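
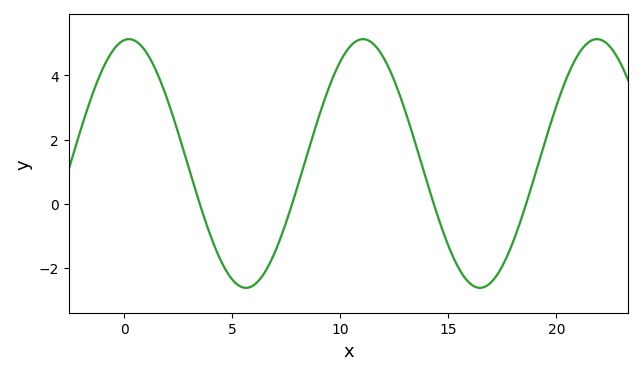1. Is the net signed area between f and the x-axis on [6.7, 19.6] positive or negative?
positive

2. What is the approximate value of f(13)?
2.8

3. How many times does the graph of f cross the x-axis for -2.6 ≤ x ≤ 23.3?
4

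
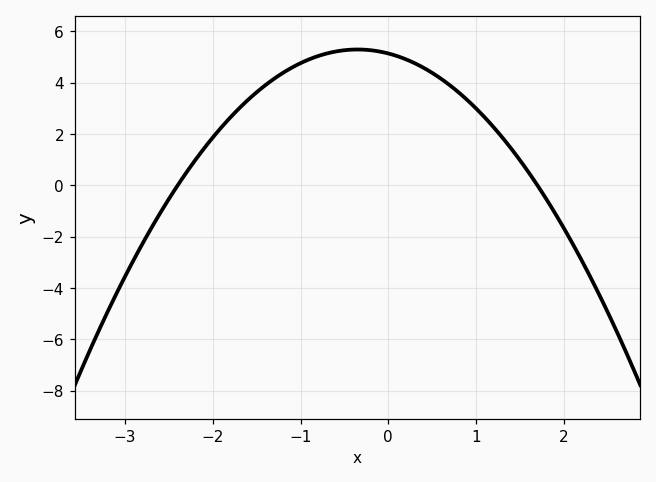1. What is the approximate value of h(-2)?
1.8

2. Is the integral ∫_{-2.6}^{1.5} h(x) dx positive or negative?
positive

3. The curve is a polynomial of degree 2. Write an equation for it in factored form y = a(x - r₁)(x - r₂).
y = -1.26(x + 2.4)(x - 1.7)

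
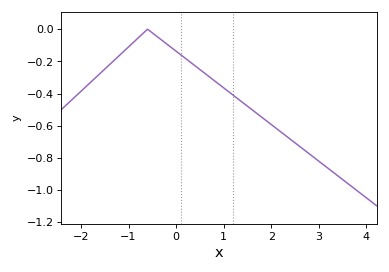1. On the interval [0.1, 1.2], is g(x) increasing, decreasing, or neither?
decreasing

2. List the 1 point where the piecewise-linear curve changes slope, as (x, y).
(-0.6, 0)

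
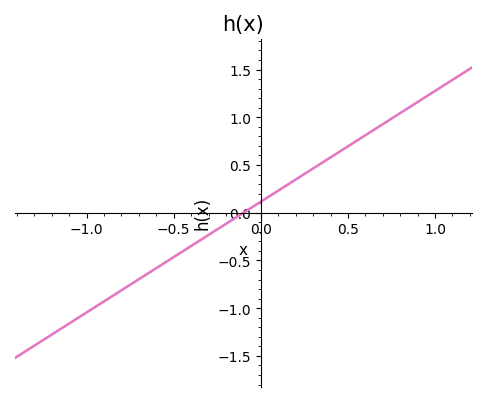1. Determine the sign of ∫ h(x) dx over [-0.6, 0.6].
positive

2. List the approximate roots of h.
-0.1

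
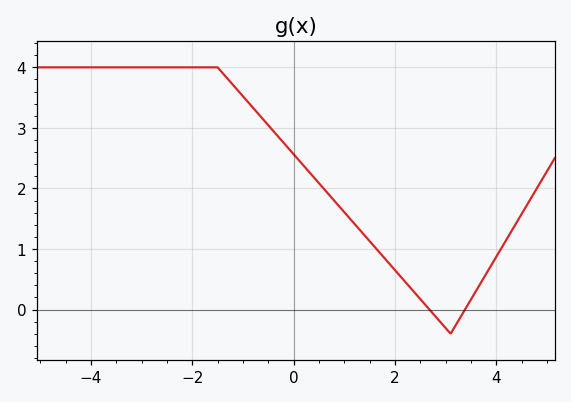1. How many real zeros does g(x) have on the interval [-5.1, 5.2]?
2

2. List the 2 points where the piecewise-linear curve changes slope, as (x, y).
(-1.5, 4); (3.1, -0.4)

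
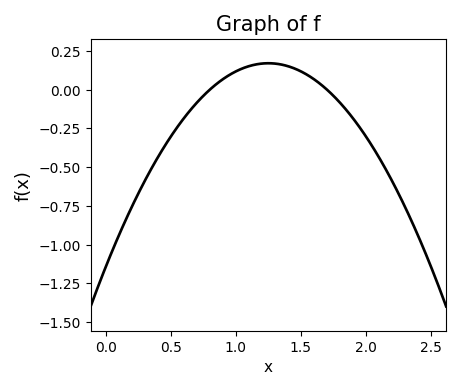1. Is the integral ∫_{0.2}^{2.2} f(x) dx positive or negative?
negative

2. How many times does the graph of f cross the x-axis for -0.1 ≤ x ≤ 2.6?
2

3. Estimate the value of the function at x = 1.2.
0.168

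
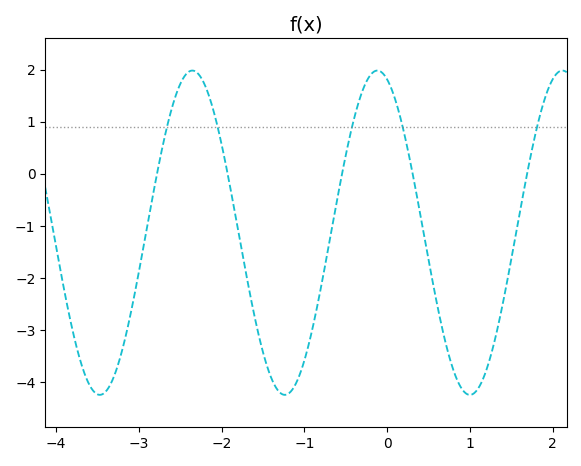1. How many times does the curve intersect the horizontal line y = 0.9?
5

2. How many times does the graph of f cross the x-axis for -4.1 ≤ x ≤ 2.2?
5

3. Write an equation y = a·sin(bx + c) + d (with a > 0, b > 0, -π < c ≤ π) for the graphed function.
y = 3.11sin(2.8x + 1.9) - 1.13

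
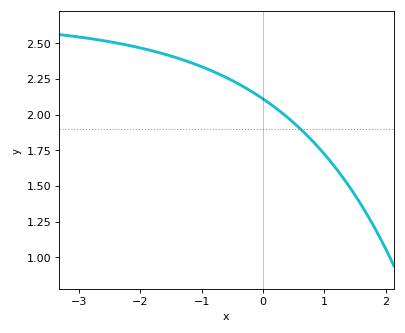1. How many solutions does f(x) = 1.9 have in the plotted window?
1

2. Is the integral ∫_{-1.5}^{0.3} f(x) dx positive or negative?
positive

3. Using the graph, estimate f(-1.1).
2.36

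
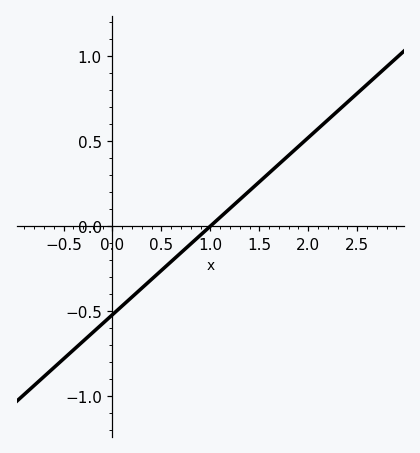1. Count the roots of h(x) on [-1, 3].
1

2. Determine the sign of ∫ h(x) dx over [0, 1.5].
negative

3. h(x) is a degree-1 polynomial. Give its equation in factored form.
y = 0.52(x - 1)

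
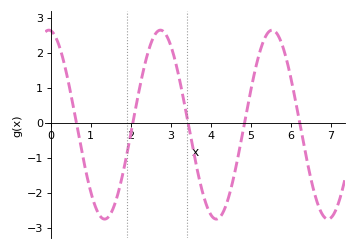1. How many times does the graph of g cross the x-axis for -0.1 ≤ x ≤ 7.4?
5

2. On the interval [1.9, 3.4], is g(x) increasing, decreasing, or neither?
neither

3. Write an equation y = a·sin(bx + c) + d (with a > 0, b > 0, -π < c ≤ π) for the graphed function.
y = 2.7sin(2.2x + 1.7) - 0.06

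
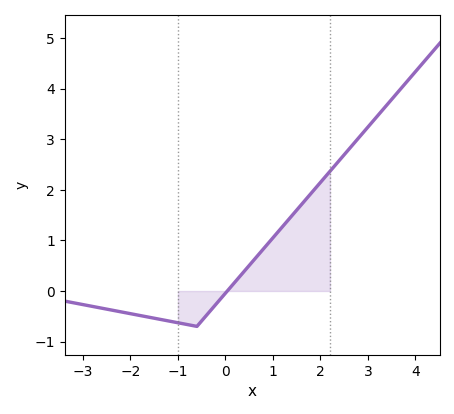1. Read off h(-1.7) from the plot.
-0.502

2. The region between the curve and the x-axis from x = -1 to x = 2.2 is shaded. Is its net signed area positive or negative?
positive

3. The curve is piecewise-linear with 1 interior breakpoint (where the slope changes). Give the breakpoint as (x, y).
(-0.6, -0.7)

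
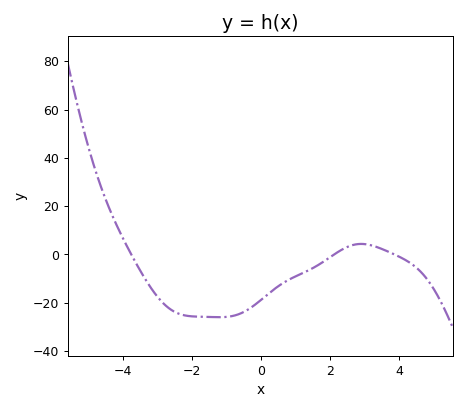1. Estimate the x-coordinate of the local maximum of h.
2.91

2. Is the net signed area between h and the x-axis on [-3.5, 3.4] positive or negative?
negative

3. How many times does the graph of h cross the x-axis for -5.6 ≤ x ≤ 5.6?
3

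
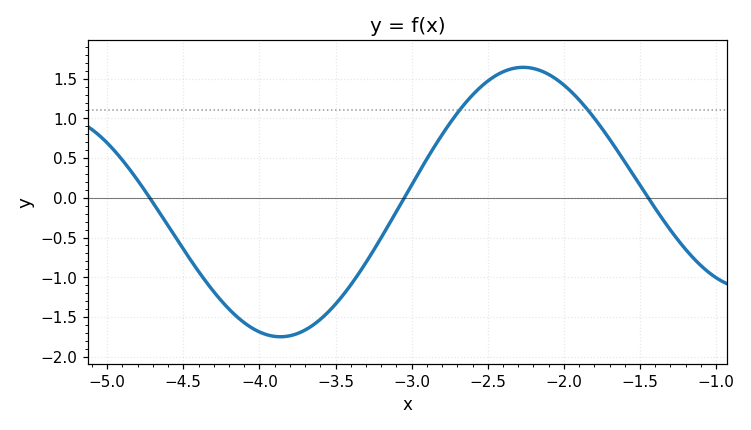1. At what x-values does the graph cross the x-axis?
-4.72, -3.05, -1.45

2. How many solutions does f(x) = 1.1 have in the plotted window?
2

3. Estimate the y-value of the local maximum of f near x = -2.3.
1.64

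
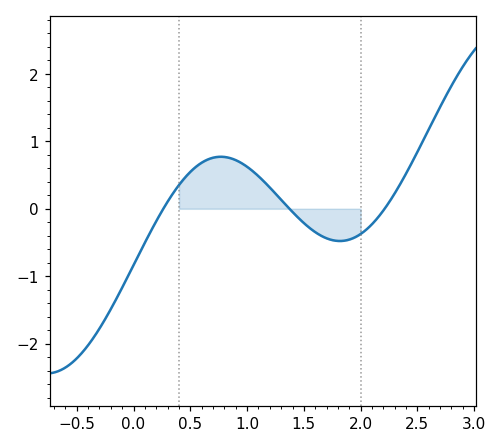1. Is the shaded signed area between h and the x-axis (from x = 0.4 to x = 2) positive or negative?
positive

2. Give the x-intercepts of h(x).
0.3, 1.4, 2.2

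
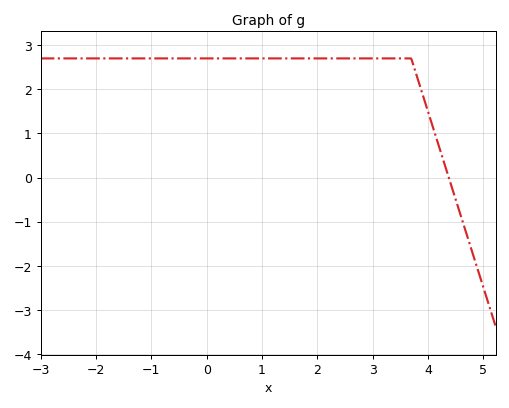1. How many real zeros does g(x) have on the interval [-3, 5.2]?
1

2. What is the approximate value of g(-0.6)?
2.7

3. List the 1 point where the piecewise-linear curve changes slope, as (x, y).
(3.7, 2.7)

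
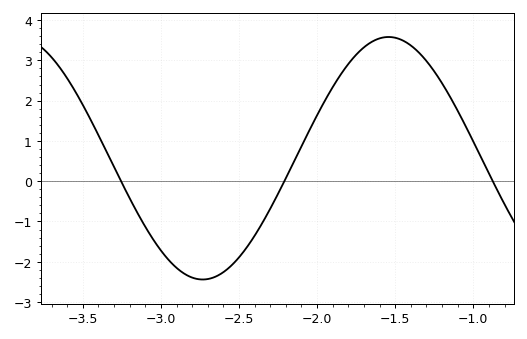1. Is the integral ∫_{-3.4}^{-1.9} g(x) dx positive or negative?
negative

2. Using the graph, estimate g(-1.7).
3.32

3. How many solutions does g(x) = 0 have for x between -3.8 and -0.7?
3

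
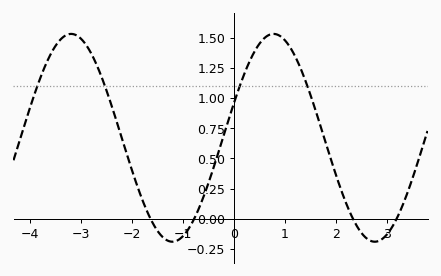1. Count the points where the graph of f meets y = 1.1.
4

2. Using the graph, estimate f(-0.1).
0.82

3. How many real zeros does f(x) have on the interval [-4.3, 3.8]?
4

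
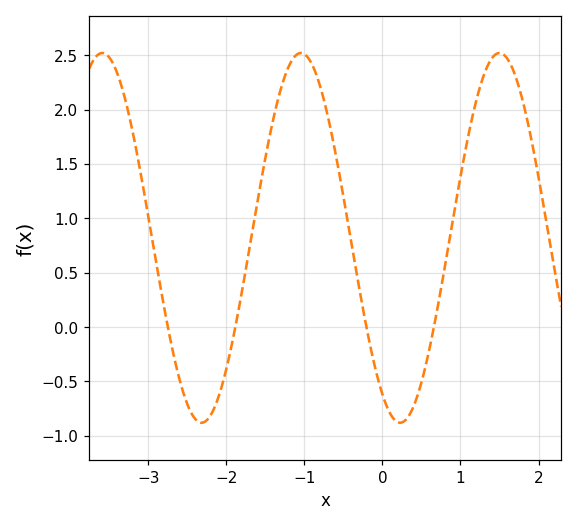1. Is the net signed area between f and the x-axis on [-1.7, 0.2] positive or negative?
positive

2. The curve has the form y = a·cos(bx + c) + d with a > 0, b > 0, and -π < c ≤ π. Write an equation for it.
y = 1.7cos(2.5x + 2.6) + 0.82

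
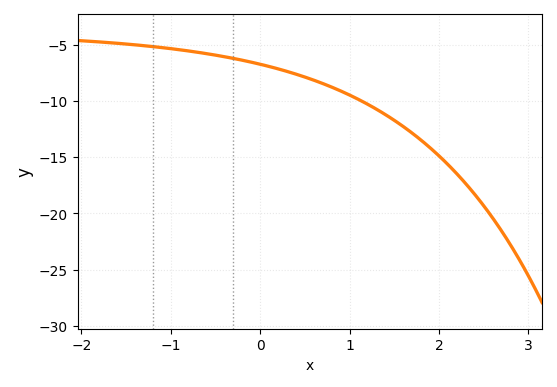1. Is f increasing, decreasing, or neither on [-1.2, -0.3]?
decreasing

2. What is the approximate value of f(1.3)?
-10.7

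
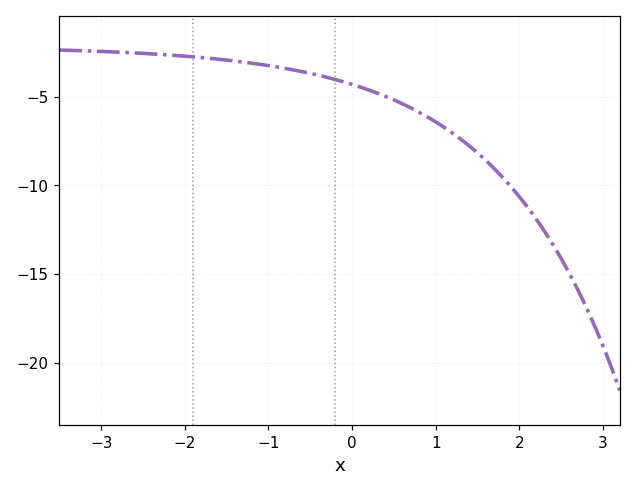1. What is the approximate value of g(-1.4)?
-2.98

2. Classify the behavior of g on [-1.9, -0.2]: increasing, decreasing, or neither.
decreasing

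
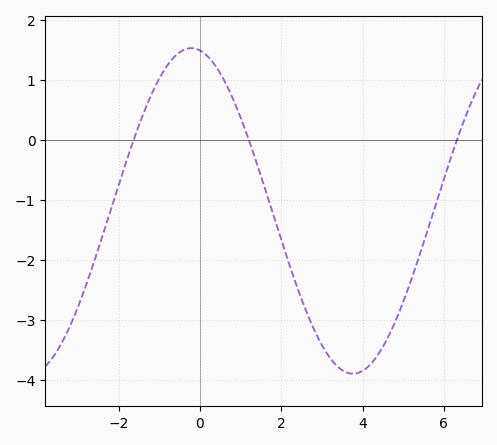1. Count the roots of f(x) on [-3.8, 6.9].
3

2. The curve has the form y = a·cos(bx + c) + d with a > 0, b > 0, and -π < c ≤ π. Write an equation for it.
y = 2.71cos(0.79x + 0.17) - 1.18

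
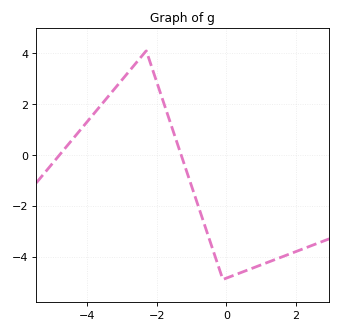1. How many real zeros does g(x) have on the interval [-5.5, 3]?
2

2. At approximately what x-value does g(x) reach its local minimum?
0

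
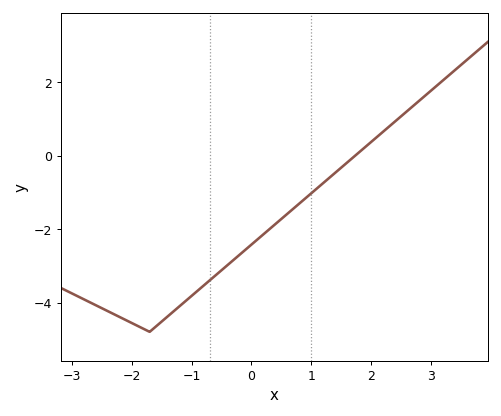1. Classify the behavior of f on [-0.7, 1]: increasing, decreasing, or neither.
increasing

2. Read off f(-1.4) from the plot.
-4.4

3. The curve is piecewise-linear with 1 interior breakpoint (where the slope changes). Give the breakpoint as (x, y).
(-1.7, -4.8)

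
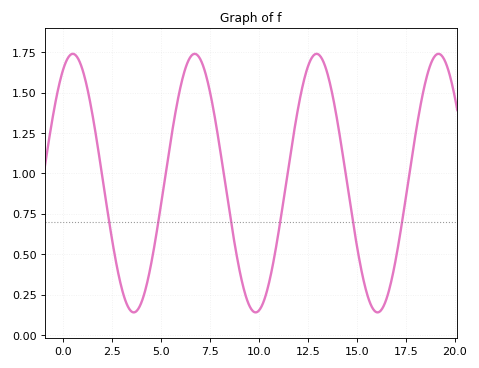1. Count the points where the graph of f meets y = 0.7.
6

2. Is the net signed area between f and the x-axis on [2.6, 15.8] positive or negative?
positive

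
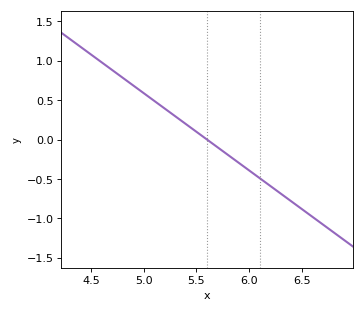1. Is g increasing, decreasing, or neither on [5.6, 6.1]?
decreasing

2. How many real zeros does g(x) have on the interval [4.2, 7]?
1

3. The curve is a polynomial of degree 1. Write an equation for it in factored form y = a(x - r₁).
y = -0.98(x - 5.6)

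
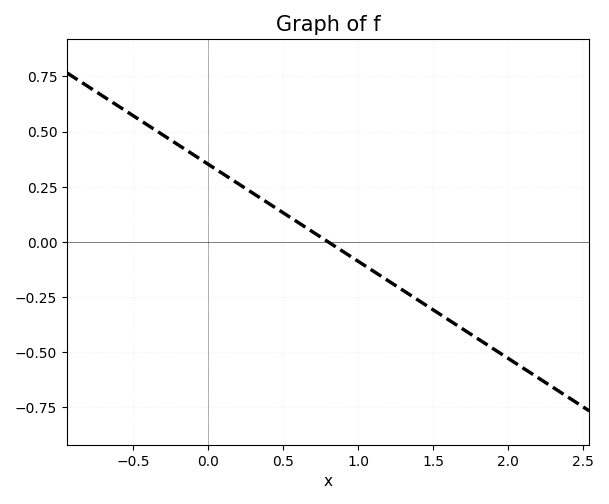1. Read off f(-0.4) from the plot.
0.528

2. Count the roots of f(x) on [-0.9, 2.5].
1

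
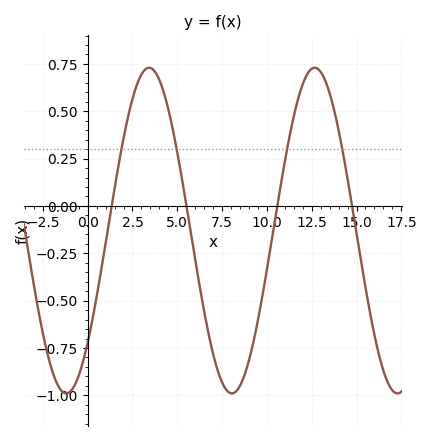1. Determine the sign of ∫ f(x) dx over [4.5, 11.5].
negative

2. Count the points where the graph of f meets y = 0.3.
4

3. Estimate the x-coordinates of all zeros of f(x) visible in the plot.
1.5, 5.5, 10.5, 15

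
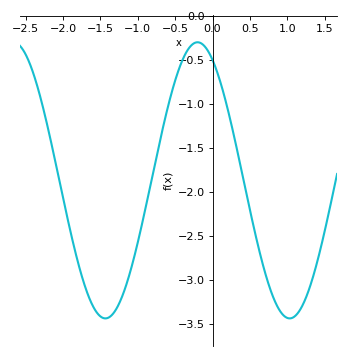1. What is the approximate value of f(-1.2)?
-3.17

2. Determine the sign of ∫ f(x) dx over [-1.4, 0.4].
negative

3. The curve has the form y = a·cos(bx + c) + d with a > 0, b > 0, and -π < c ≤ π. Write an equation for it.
y = 1.57cos(2.55x + 0.512) - 1.87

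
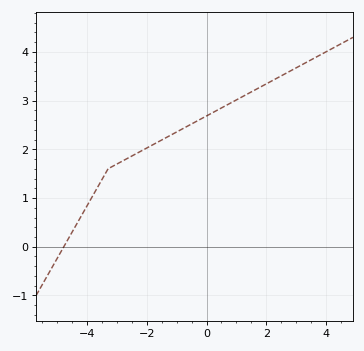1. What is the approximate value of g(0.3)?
2.8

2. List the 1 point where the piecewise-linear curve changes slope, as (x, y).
(-3.3, 1.6)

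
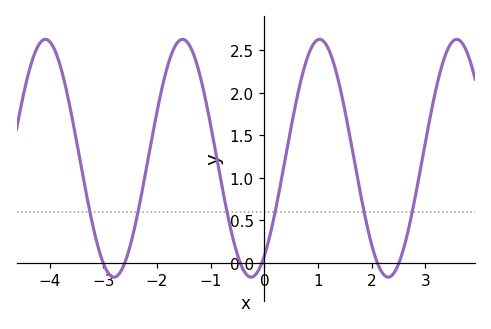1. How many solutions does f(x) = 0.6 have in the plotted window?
6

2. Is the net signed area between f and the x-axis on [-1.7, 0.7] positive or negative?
positive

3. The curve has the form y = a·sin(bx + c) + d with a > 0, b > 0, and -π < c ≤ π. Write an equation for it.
y = 1.4sin(2.46x - 0.962) + 1.23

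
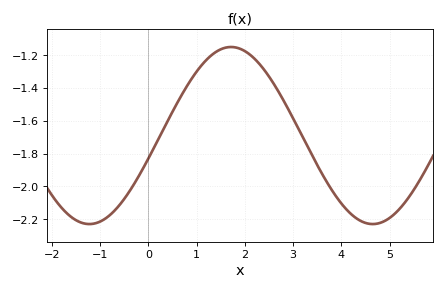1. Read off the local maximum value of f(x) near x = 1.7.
-1.16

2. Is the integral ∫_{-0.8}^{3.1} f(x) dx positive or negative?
negative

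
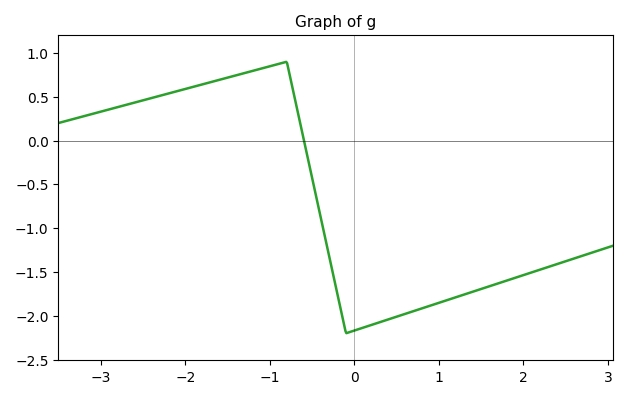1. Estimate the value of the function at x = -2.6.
0.434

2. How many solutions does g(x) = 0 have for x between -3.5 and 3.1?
1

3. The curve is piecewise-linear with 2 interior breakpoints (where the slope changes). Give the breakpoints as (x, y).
(-0.8, 0.9); (-0.1, -2.2)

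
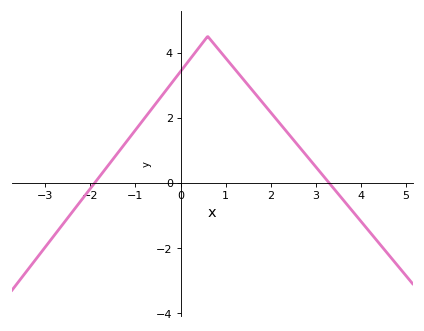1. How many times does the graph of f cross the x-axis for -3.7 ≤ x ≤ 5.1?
2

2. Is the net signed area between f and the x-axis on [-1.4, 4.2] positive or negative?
positive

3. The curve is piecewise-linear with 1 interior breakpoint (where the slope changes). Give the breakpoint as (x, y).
(0.6, 4.5)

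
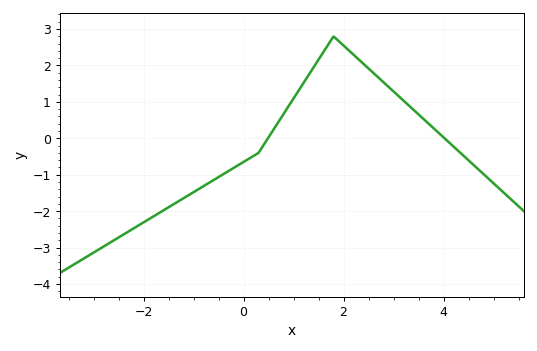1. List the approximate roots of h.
0.488, 4.02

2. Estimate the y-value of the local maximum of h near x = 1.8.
2.8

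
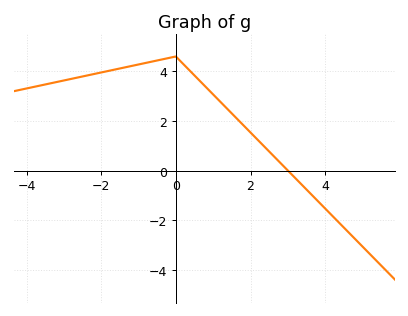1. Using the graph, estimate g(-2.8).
3.7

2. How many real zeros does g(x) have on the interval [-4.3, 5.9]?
1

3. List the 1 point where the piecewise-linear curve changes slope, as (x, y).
(0, 4.6)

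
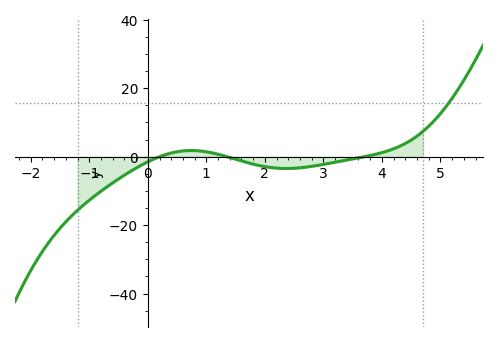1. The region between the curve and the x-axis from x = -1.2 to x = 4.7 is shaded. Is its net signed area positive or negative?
negative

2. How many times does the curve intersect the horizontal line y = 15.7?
1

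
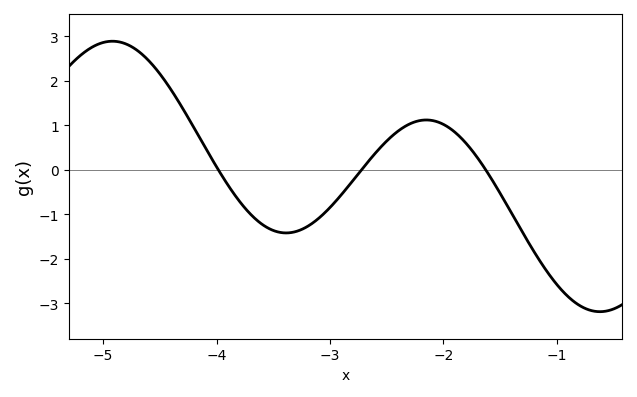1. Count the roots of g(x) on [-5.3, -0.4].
3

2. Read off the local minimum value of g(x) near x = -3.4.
-1.42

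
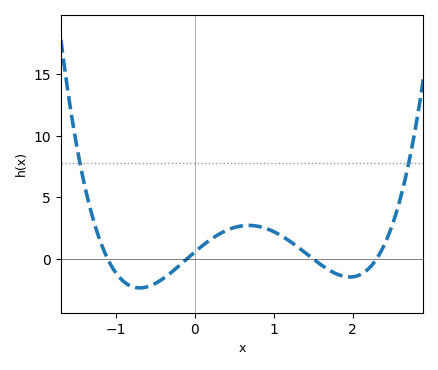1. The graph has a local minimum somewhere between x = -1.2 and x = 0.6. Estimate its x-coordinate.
-0.695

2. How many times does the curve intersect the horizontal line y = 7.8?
2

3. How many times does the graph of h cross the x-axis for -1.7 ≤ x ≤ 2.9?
4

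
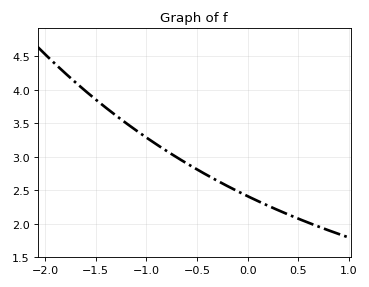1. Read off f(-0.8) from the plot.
3.1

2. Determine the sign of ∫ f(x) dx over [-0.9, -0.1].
positive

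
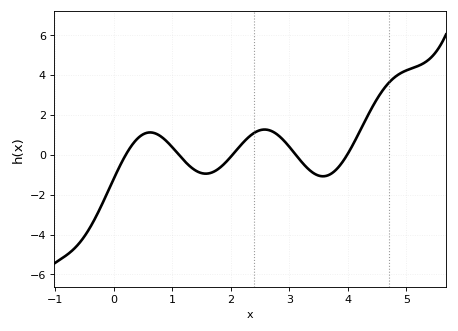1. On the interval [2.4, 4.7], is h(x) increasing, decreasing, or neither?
neither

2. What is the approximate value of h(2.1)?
0.2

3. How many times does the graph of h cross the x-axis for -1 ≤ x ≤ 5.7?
5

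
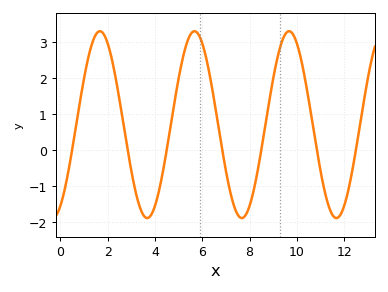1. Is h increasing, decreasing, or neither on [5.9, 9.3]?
neither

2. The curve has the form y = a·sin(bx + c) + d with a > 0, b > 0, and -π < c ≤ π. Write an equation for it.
y = 2.6sin(1.57x - 1.05) + 0.7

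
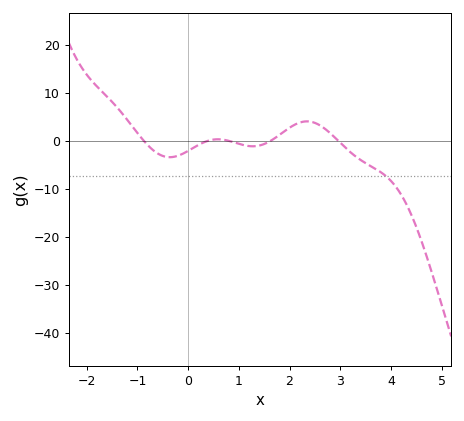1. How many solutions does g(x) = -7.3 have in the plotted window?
1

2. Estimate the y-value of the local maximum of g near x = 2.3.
4.07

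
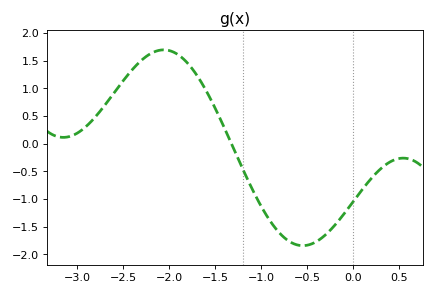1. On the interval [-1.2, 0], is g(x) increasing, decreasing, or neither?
neither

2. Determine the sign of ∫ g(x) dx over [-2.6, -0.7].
positive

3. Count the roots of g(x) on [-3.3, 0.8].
1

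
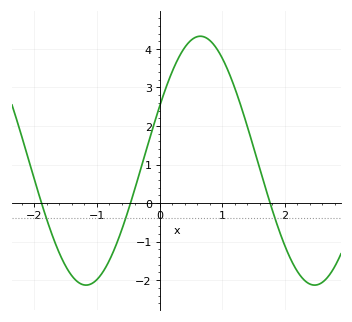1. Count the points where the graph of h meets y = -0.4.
3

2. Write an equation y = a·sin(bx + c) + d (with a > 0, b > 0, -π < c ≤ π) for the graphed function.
y = 3.23sin(1.72x + 0.45) + 1.1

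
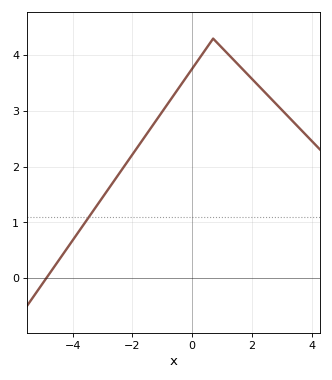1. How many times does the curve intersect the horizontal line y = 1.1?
1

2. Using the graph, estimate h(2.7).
3.2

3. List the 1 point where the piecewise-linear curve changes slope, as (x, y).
(0.7, 4.3)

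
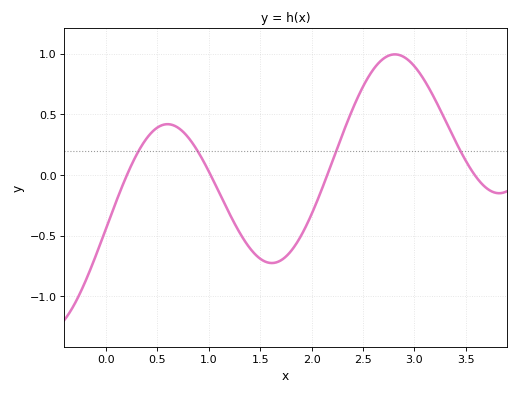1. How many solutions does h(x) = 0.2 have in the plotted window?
4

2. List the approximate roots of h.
0.2, 1, 2.2, 3.6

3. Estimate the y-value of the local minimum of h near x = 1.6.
-0.75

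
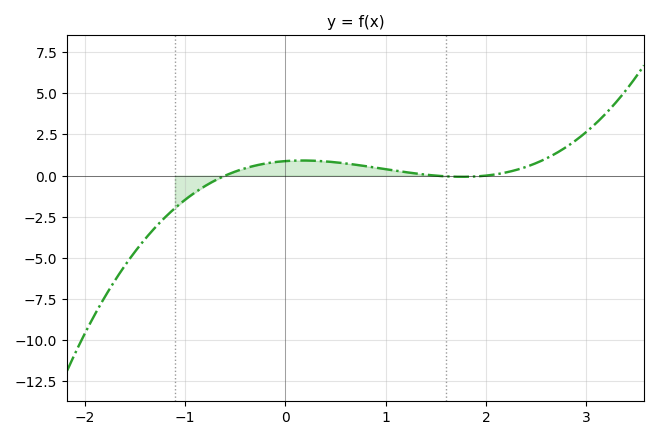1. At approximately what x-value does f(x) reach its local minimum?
1.76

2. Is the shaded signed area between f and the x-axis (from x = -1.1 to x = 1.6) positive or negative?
positive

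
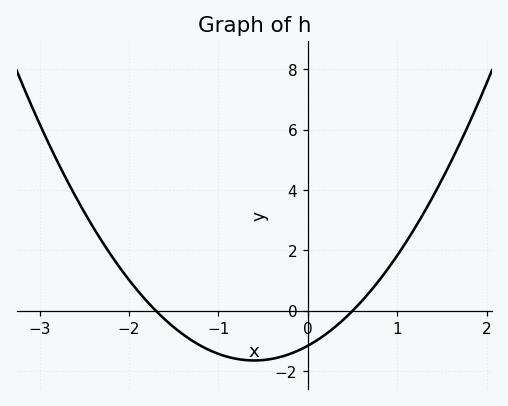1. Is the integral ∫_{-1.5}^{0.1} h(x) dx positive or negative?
negative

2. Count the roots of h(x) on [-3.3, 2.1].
2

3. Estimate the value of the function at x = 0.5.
0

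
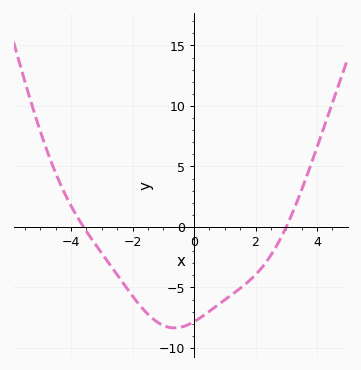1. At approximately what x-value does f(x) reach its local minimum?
-0.634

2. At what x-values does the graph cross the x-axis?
-3.59, 3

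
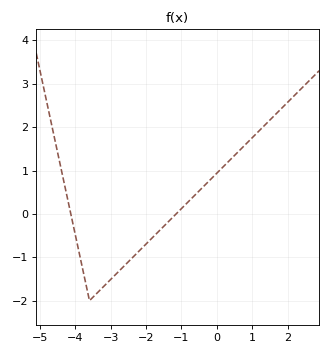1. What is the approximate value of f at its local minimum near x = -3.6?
-2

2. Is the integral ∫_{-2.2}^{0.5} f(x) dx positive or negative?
positive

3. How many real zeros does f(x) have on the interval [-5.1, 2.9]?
2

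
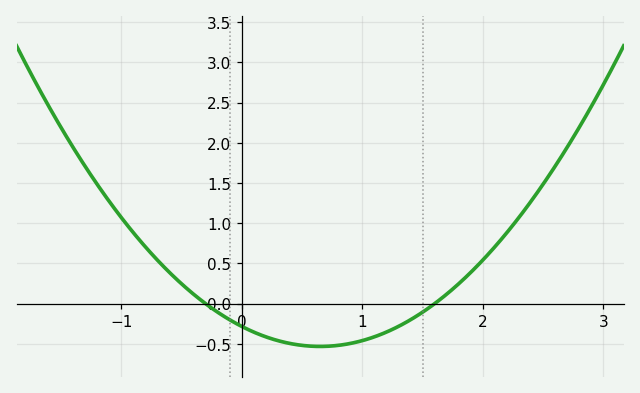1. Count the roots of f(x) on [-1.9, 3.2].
2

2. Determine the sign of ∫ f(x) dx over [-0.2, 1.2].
negative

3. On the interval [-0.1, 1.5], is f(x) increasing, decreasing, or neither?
neither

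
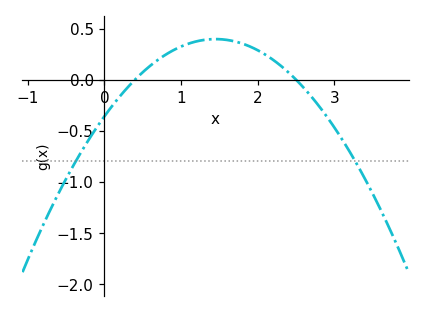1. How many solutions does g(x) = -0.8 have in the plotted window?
2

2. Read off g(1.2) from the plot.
0.35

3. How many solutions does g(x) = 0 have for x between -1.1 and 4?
2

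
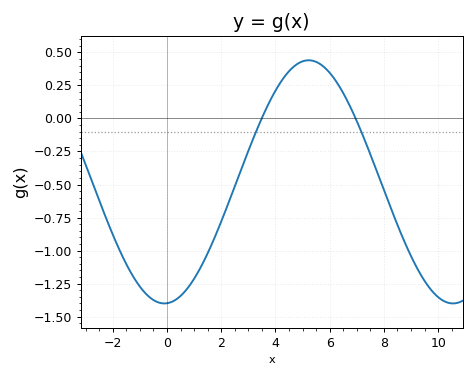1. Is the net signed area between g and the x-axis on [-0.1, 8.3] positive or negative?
negative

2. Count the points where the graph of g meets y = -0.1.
2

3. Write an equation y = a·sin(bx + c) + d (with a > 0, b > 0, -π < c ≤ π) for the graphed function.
y = 0.92sin(0.59x - 1.51) - 0.48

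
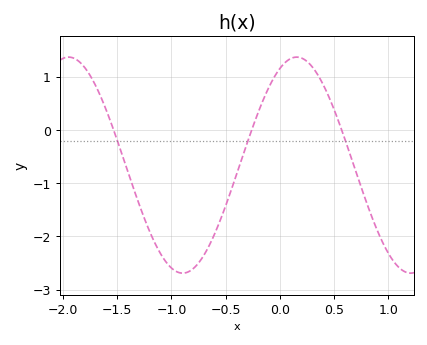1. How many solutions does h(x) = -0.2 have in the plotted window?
3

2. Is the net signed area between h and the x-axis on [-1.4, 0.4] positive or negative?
negative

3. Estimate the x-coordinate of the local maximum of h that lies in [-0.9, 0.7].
0.15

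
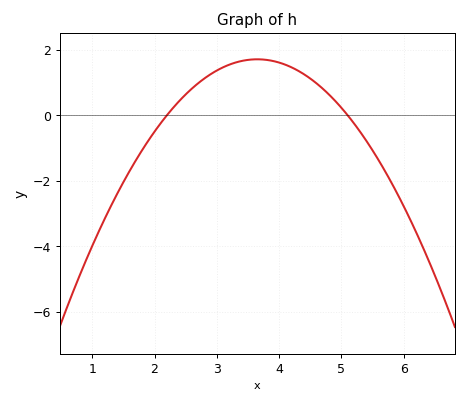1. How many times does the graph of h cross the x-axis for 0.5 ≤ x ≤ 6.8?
2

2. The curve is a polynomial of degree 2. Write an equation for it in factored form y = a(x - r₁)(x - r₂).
y = -0.81(x - 2.2)(x - 5.1)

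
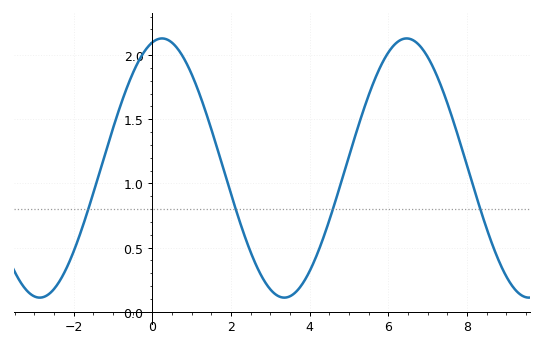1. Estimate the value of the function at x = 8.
1.15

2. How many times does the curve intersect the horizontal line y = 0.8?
4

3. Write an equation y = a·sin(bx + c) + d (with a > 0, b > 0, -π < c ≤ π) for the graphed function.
y = 1.01sin(1x + 1.3) + 1.12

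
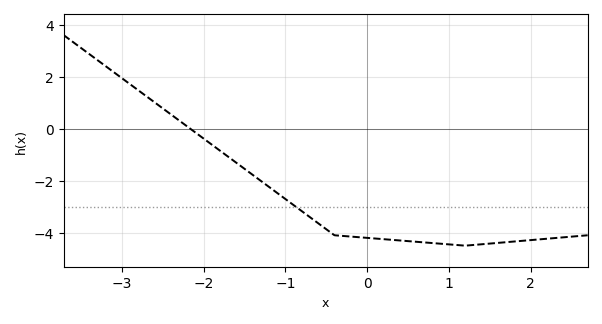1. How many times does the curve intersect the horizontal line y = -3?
1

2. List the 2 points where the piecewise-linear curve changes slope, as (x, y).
(-0.4, -4.1); (1.2, -4.5)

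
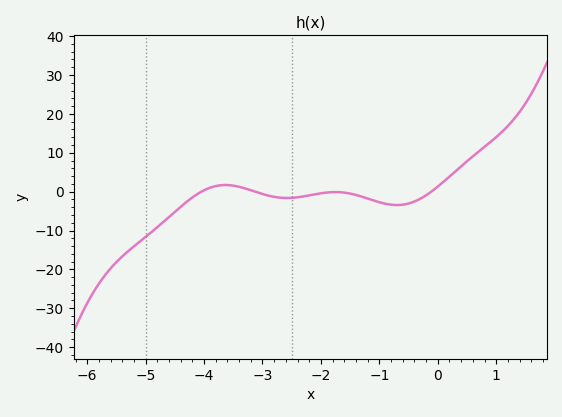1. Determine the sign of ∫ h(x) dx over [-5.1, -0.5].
negative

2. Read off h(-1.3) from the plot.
-1.29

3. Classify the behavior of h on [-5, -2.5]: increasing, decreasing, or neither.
neither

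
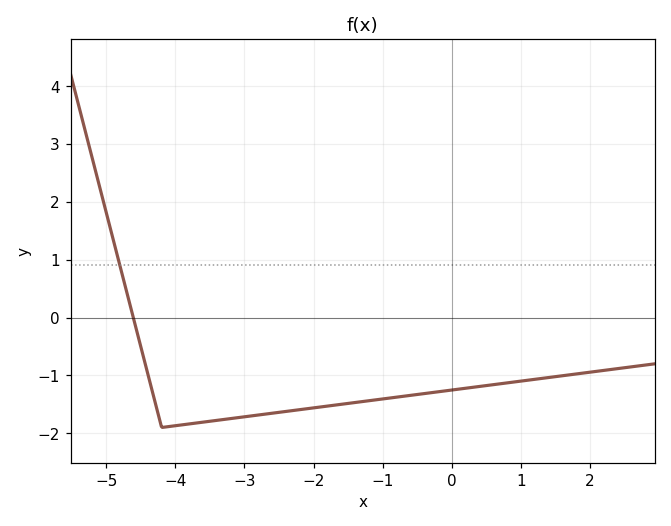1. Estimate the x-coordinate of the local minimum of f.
-4.2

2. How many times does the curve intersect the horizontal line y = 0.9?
1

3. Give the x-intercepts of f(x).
-4.6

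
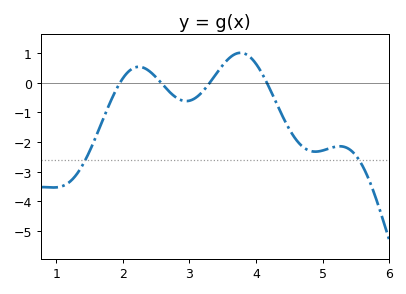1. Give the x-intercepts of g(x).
1.96, 2.57, 3.3, 4.16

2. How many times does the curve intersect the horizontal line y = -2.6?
2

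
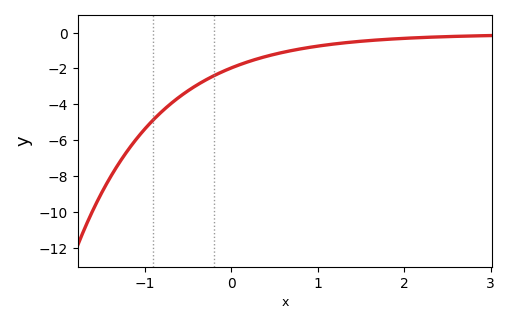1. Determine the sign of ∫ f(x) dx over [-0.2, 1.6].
negative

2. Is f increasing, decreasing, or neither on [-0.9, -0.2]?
increasing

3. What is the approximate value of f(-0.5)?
-3.24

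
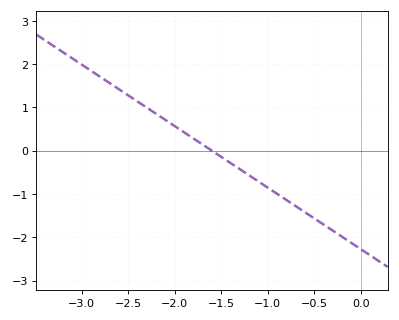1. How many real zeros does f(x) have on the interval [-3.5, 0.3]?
1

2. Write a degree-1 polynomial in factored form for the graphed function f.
y = -1.42(x + 1.6)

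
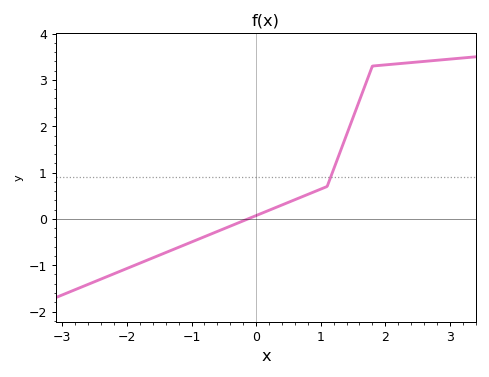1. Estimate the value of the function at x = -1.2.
-0.6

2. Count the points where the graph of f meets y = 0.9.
1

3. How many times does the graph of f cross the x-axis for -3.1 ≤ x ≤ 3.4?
1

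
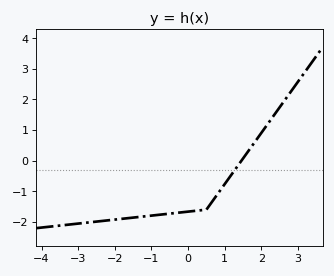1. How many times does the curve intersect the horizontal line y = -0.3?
1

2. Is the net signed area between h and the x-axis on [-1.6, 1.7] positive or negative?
negative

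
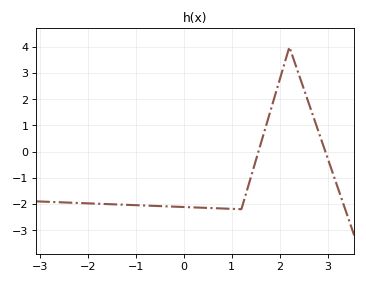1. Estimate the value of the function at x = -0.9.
-2.1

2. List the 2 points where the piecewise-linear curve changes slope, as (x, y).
(1.2, -2.2); (2.2, 4)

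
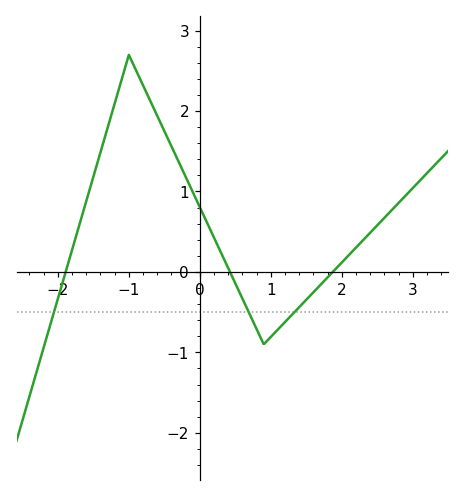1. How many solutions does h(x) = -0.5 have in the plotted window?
3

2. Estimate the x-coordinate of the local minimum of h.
0.899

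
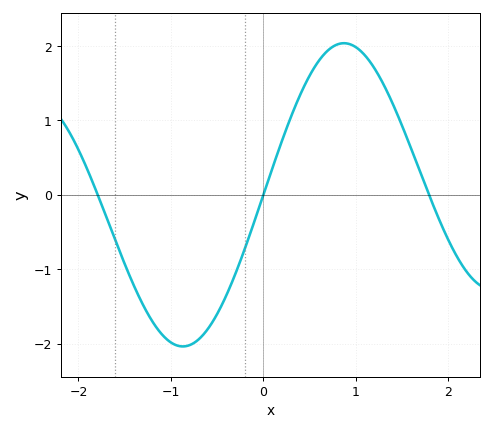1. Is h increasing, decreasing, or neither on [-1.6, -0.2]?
neither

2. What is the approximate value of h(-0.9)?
-2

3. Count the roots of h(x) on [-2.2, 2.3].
3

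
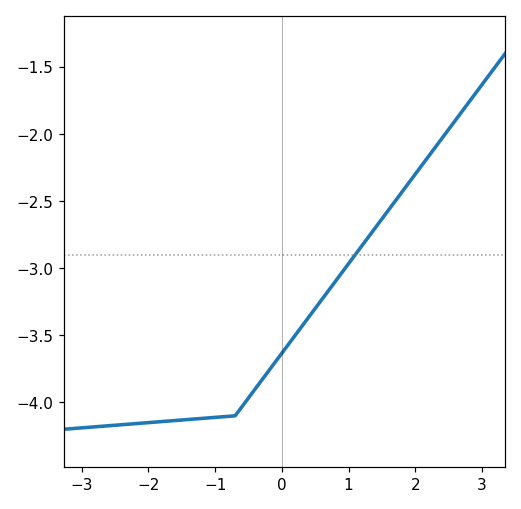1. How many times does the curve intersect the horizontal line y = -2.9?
1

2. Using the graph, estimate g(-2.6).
-4.17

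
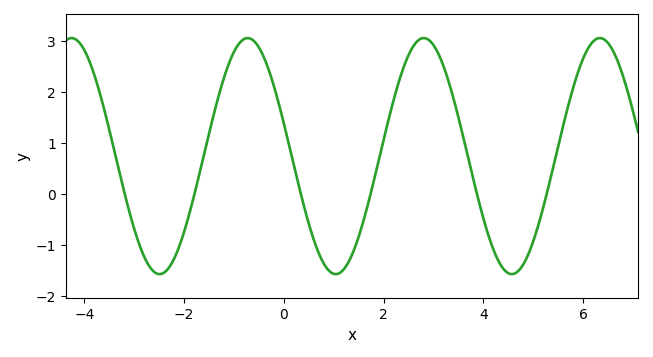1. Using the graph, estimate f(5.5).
0.933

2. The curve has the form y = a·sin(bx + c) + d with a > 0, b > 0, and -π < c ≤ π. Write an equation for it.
y = 2.31sin(1.78x + 2.86) + 0.74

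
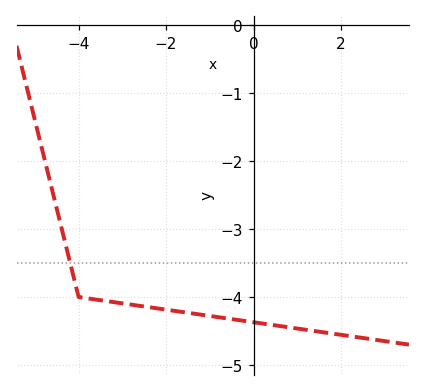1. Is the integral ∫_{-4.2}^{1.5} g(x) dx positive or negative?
negative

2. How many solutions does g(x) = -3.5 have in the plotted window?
1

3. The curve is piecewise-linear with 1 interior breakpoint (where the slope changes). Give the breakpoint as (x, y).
(-4, -4)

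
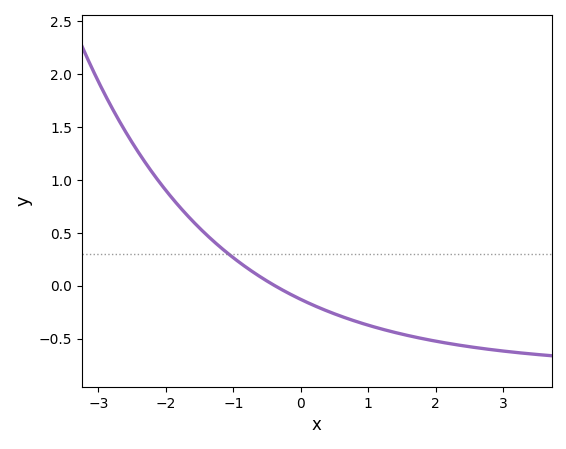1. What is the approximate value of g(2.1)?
-0.55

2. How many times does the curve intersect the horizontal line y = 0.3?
1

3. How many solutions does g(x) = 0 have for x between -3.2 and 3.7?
1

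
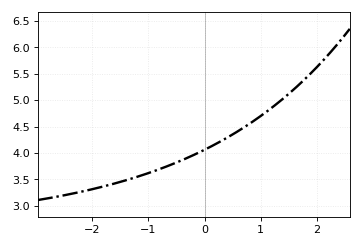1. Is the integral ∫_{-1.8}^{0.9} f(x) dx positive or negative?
positive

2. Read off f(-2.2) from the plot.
3.26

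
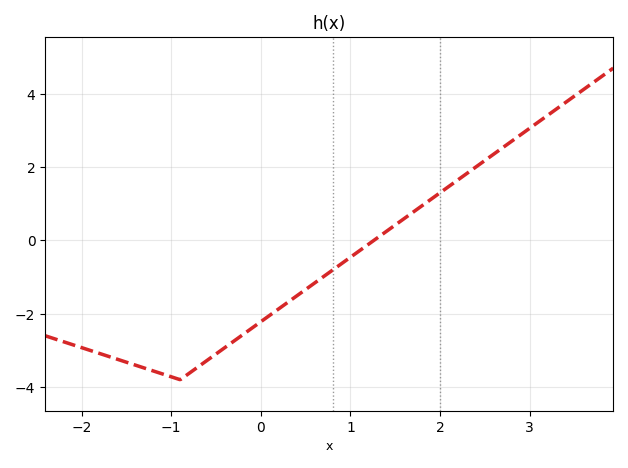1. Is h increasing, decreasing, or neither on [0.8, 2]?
increasing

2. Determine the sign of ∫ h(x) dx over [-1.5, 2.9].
negative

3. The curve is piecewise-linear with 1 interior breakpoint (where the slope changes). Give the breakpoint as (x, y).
(-0.9, -3.8)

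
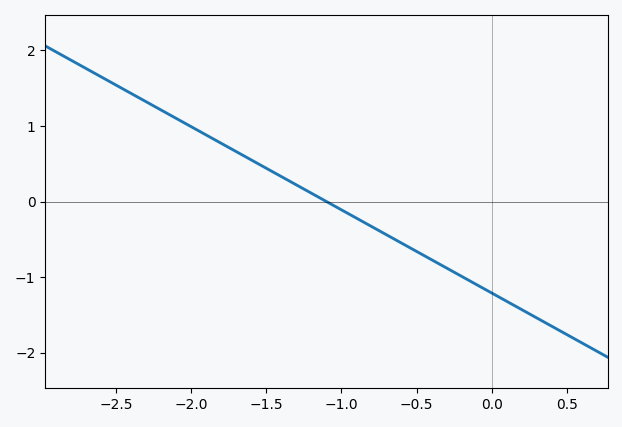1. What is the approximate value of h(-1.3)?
0.22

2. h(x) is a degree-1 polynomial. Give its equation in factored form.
y = -1.1(x + 1.1)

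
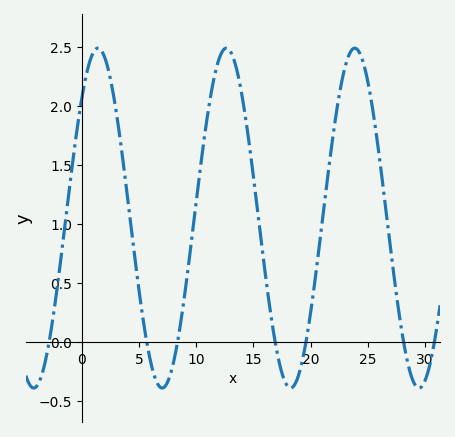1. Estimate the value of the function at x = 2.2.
2.35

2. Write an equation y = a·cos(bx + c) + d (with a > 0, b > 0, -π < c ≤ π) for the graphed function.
y = 1.44cos(0.56x - 0.79) + 1.05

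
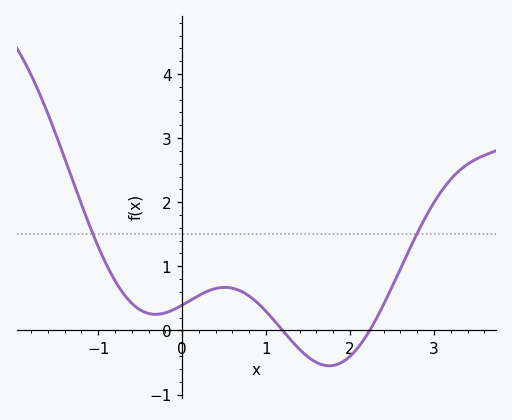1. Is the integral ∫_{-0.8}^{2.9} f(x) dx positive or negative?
positive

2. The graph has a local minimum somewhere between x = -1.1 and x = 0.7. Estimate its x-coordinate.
-0.3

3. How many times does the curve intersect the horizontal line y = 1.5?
2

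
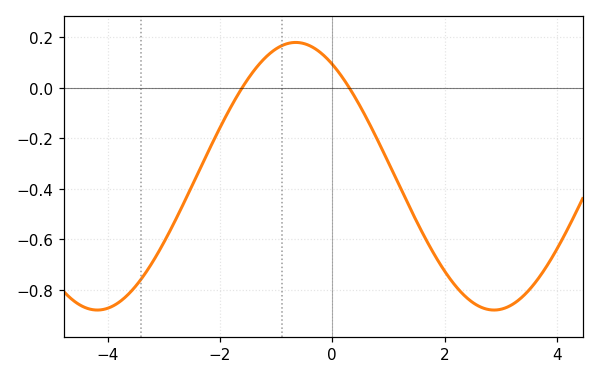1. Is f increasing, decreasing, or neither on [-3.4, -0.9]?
increasing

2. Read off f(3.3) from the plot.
-0.84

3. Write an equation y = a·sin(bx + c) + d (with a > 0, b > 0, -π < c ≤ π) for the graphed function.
y = 0.53sin(0.89x + 2.2) - 0.35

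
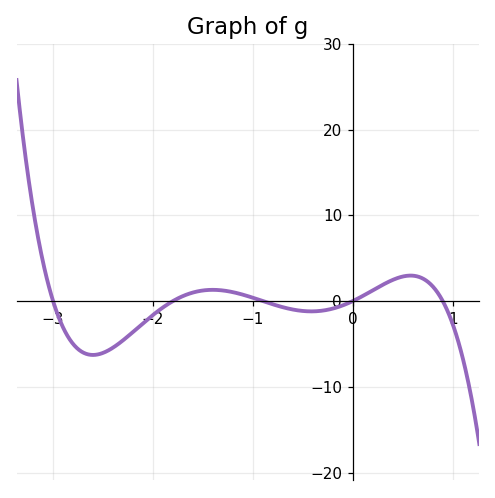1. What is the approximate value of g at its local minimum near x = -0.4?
-1.2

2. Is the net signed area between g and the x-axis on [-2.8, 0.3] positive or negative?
negative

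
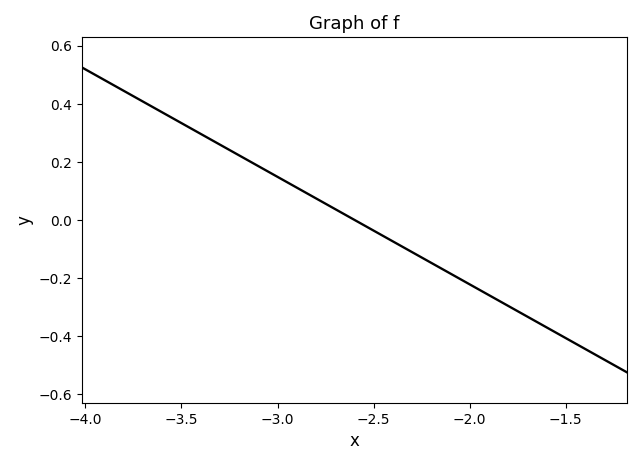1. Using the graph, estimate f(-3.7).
0.407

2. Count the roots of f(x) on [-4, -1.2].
1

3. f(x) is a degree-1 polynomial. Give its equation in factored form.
y = -0.37(x + 2.6)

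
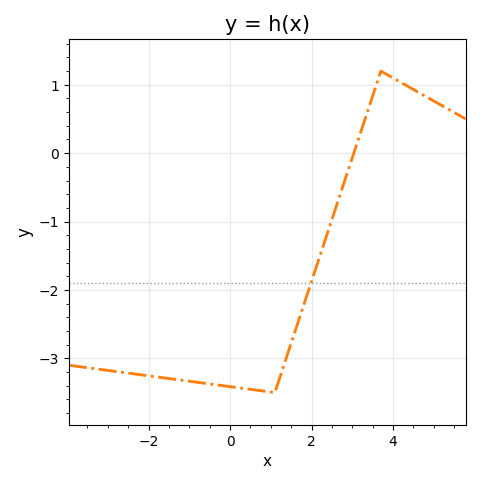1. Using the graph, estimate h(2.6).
-0.8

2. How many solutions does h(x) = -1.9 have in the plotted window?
1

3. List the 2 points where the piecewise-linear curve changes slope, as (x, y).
(1.1, -3.5); (3.7, 1.2)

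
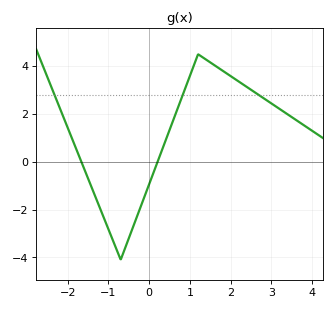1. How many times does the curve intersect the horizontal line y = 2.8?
3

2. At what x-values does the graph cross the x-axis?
-1.67, 0.206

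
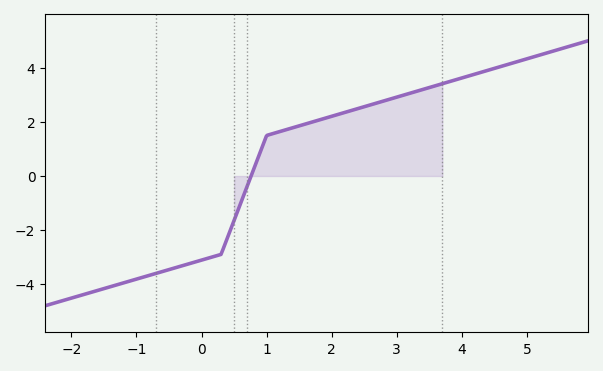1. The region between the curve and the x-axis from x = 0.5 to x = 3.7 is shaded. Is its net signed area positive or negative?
positive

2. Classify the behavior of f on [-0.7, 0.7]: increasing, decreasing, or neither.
increasing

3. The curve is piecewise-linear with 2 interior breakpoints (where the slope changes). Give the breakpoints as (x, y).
(0.3, -2.9); (1, 1.5)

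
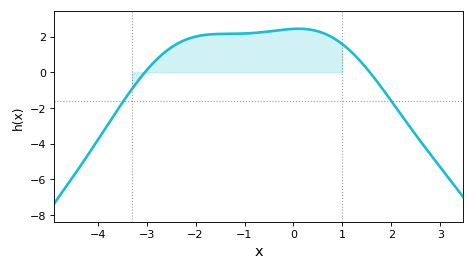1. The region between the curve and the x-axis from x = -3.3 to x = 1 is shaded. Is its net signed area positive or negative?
positive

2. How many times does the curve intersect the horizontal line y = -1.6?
2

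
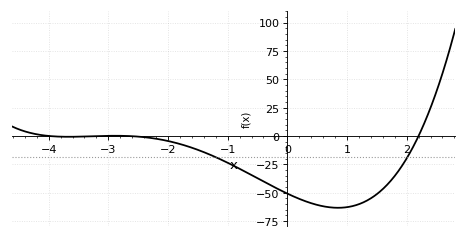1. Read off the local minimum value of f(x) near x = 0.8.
-63.4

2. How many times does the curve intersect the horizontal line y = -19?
2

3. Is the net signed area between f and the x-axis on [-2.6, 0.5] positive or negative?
negative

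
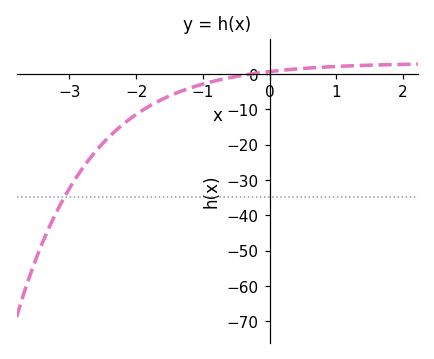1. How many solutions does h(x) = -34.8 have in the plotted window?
1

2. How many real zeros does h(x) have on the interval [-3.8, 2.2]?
1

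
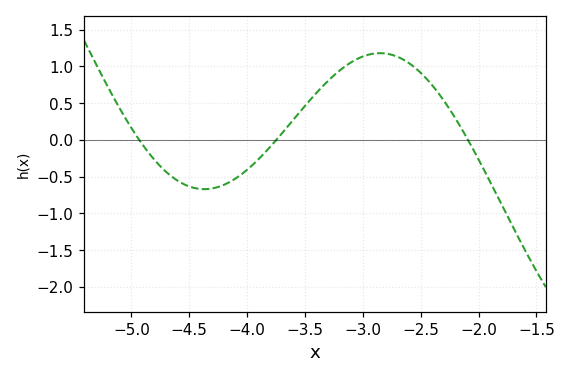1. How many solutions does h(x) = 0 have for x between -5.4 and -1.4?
3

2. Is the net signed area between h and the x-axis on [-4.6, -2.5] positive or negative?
positive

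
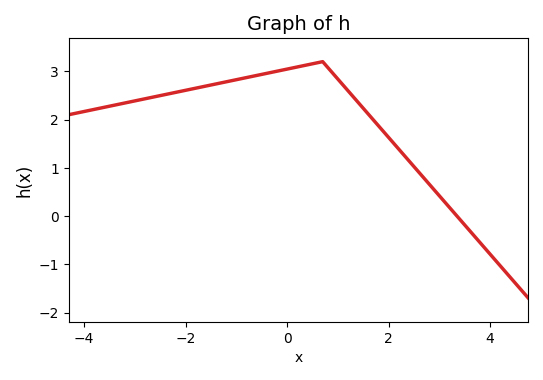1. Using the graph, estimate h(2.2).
1.39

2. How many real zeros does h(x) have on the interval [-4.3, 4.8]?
1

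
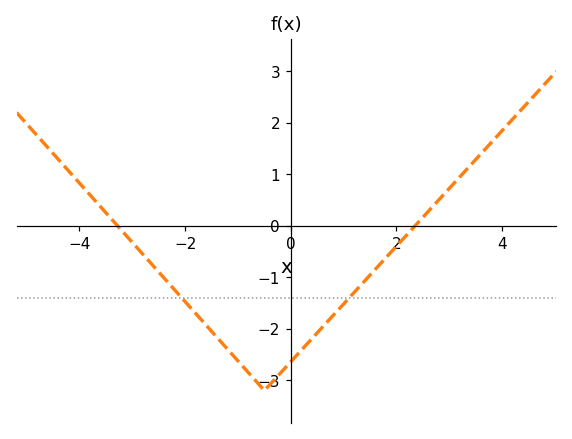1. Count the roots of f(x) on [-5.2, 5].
2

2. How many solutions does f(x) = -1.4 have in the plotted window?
2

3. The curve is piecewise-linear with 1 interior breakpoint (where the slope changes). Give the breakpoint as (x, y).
(-0.5, -3.2)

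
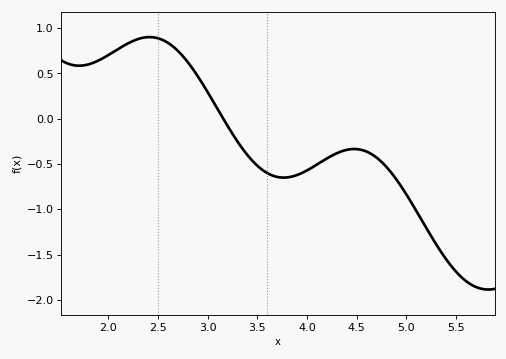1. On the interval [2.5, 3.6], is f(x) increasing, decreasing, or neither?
decreasing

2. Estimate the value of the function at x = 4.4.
-0.35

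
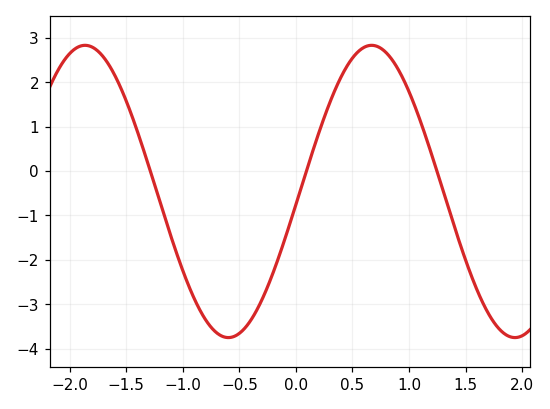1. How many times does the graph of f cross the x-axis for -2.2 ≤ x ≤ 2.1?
3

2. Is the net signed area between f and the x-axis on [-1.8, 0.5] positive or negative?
negative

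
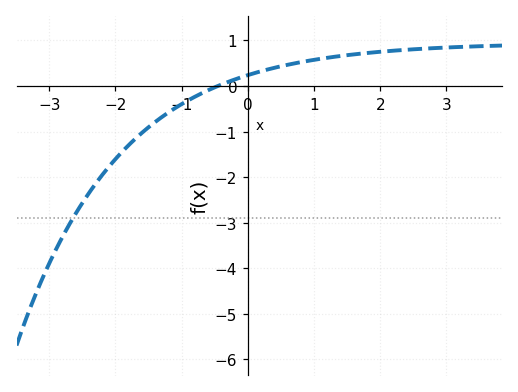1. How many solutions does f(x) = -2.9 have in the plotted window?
1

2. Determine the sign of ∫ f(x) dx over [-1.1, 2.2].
positive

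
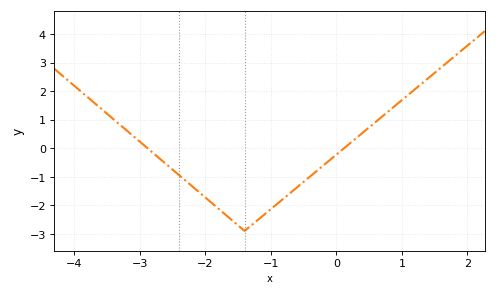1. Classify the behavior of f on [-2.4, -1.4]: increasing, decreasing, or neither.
decreasing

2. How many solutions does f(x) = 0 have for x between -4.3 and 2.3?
2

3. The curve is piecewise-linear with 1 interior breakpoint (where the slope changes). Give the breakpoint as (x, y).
(-1.4, -2.9)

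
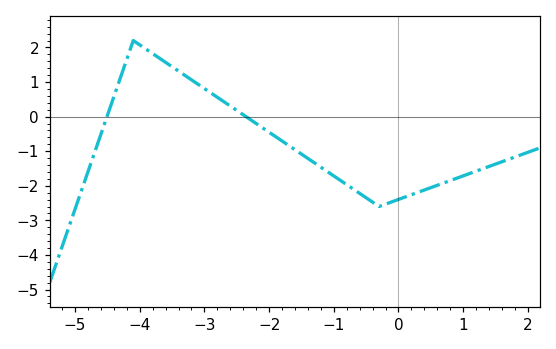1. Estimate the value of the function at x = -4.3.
1.12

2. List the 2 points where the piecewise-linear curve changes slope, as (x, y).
(-4.1, 2.2); (-0.3, -2.6)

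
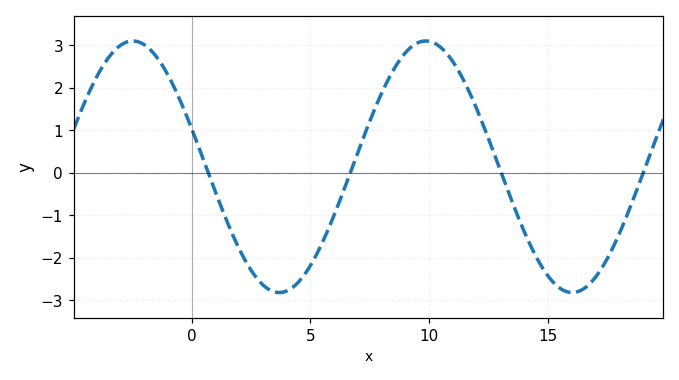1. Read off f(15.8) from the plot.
-2.8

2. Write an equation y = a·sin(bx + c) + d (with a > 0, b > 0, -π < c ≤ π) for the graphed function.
y = 2.96sin(0.51x + 2.83) + 0.14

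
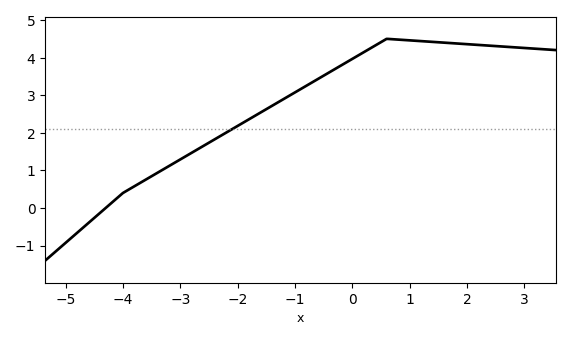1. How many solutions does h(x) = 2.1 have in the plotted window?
1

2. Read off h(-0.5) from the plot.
3.52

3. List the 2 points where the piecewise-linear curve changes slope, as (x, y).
(-4, 0.4); (0.6, 4.5)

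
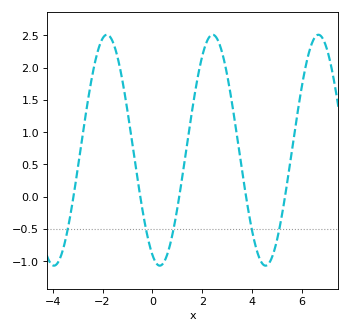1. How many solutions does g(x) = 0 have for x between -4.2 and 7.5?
5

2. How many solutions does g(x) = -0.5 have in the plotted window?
5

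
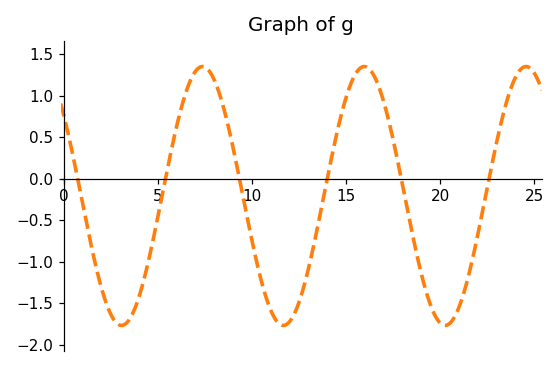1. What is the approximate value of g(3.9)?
-1.48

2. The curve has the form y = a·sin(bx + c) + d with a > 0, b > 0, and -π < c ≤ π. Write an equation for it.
y = 1.56sin(0.73x + 2.48) - 0.21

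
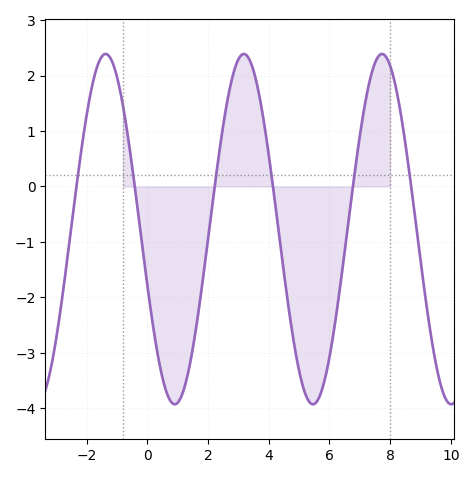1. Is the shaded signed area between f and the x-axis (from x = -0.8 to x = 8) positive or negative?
negative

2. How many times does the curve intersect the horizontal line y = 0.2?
6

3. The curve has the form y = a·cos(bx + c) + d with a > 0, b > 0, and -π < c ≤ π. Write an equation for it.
y = 3.16cos(1.38x + 1.89) - 0.77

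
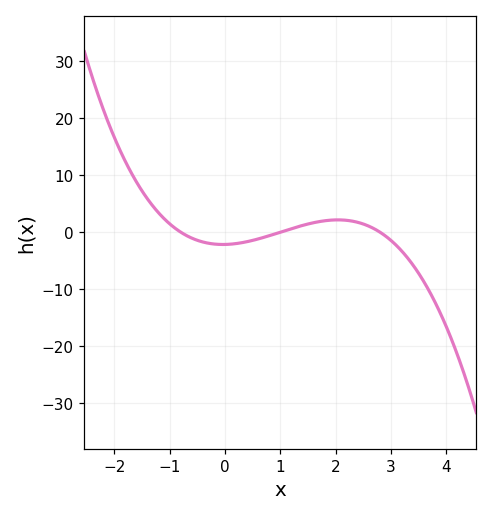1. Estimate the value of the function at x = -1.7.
10.5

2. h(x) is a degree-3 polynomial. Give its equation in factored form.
y = -0.96(x + 0.8)(x - 1)(x - 2.8)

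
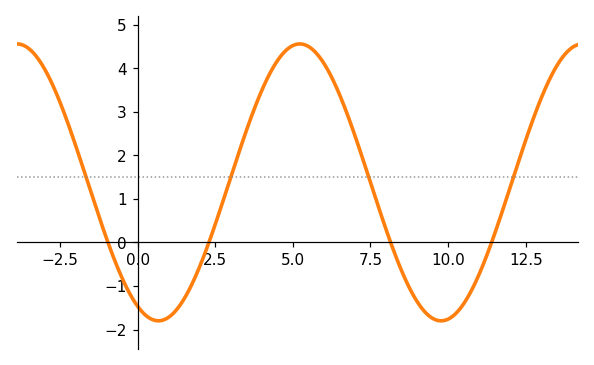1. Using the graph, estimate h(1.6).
-1.17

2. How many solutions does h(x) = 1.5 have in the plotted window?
4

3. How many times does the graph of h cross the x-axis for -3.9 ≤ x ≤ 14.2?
4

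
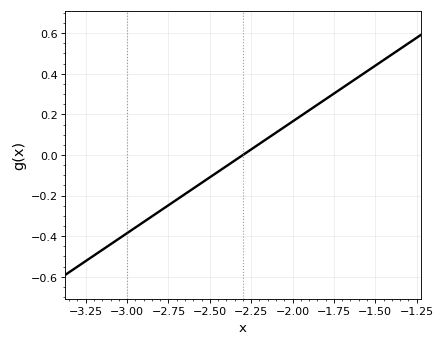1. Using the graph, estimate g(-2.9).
-0.33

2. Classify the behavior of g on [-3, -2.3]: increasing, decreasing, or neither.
increasing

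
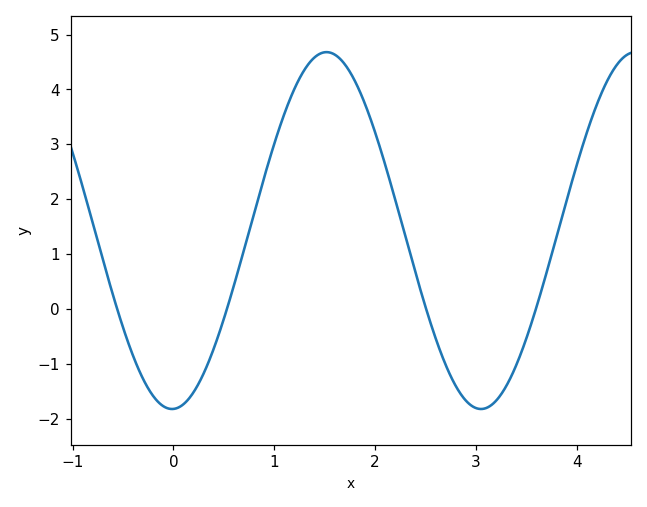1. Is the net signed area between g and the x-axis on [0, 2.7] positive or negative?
positive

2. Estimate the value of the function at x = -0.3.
-1.3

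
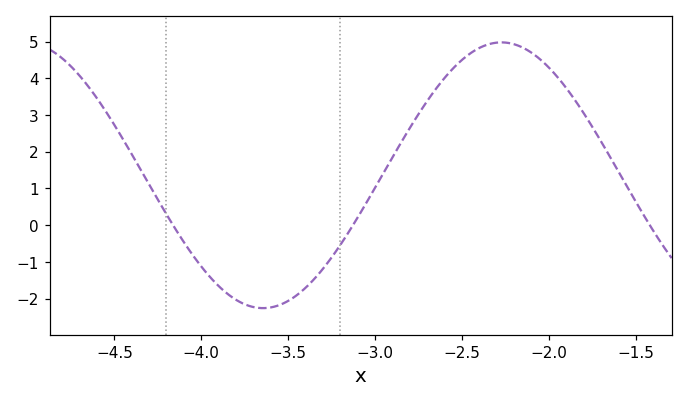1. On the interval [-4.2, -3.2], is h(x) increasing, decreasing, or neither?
neither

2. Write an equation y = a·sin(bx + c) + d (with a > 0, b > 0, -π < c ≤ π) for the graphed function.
y = 3.62sin(2.3x + 0.49) + 1.36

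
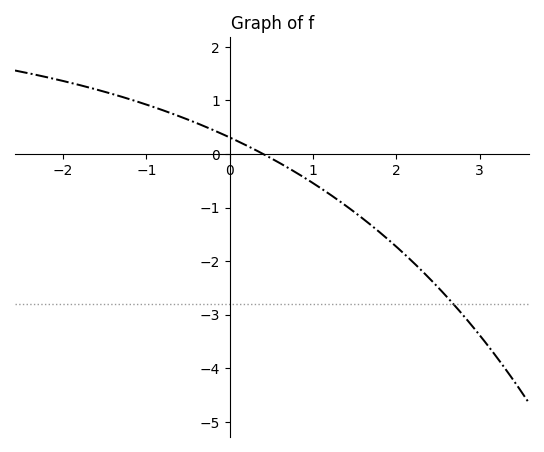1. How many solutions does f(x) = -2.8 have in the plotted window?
1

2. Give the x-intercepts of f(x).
0.403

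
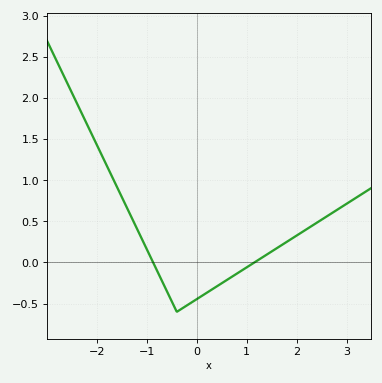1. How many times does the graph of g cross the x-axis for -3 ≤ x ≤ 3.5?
2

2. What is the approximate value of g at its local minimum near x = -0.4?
-0.6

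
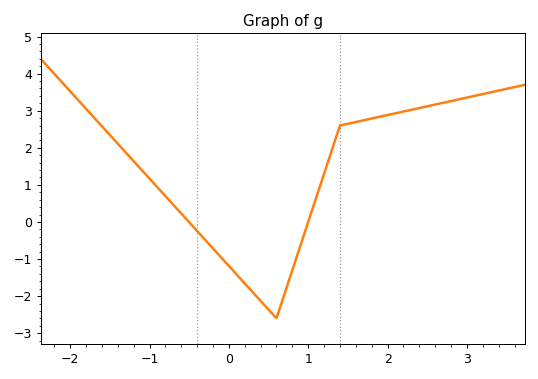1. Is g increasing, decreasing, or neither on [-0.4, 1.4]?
neither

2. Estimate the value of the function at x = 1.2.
1.3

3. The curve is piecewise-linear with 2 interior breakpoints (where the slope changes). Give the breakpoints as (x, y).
(0.6, -2.6); (1.4, 2.6)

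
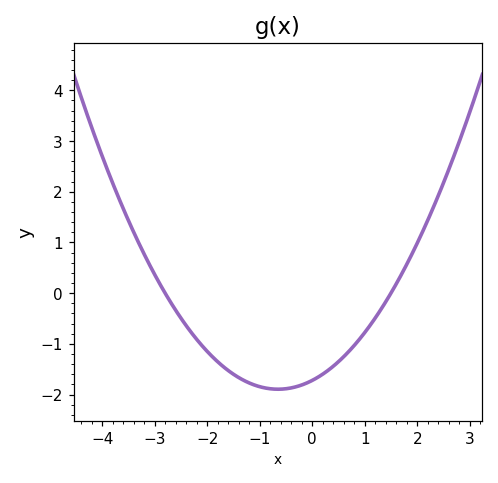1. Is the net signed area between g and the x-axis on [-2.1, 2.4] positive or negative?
negative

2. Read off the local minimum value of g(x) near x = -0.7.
-1.9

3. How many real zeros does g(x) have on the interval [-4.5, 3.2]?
2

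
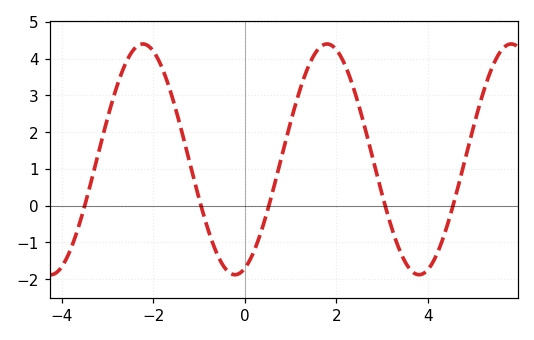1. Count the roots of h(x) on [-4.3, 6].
5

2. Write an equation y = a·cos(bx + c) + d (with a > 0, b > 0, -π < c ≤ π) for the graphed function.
y = 3.14cos(1.56x - 2.8) + 1.26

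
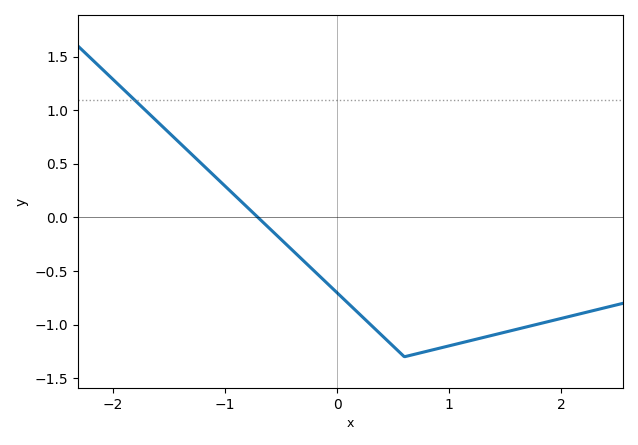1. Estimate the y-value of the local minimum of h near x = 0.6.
-1.3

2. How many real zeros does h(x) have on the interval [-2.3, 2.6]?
1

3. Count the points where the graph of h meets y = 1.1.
1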